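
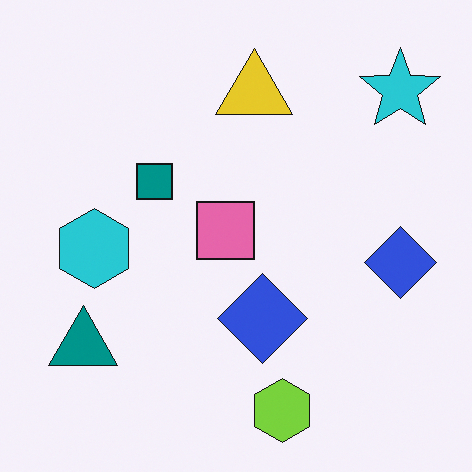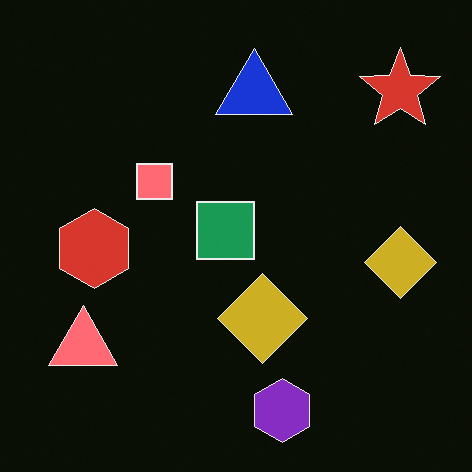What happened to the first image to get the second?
Color-inverted (negative).

The light background has become dark and every shape's color is its complement — a photographic negative.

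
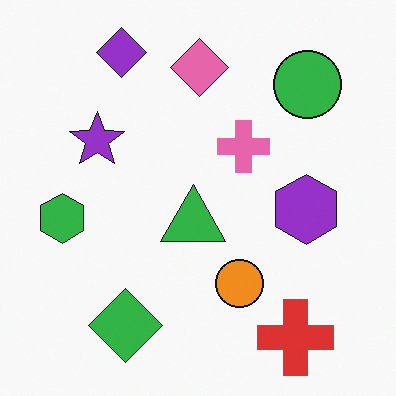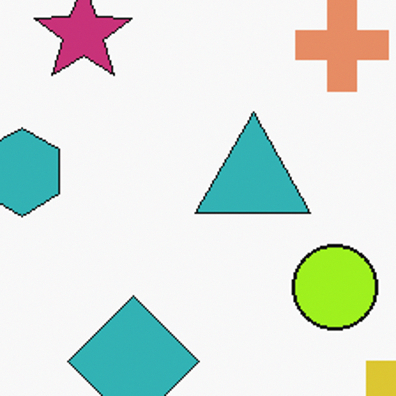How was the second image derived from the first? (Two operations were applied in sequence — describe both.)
It was hue-shifted slightly, then cropped tightly and scaled back up.

Every shape's color has rotated by the same amount around the hue wheel — a uniform hue shift. The visible shapes are larger and the field of view is narrower; shapes near the original edges may be partly or wholly outside the frame — a crop-and-rescale.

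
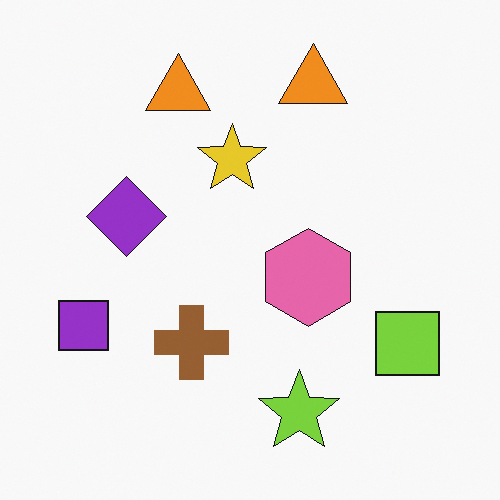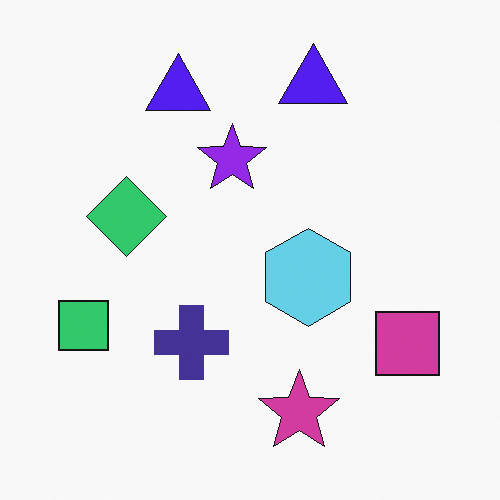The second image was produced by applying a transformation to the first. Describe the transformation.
It was hue-shifted by a large amount.

Every shape's color has rotated by the same amount around the hue wheel — a uniform hue shift.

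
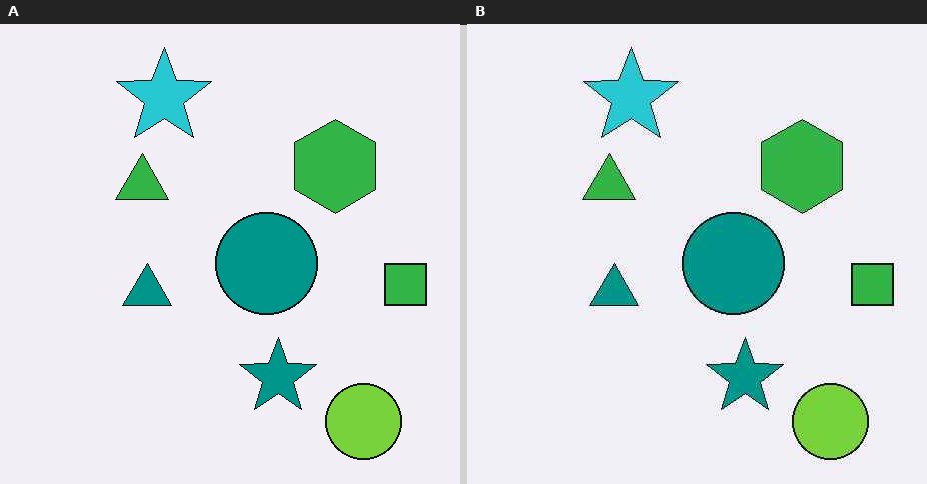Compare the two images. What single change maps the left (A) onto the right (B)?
This is the original image given moderate JPEG compression.

Blocky 8×8 compression artifacts appear around shape edges and the flat background shows ringing — characteristic JPEG degradation.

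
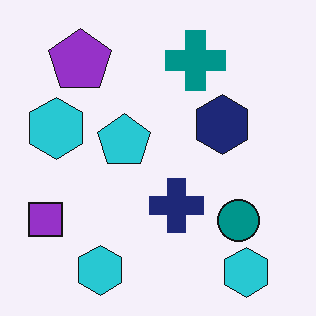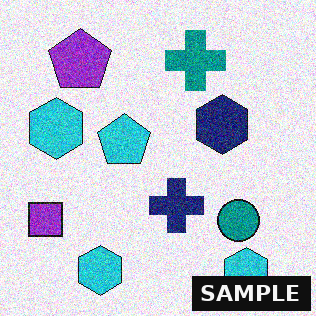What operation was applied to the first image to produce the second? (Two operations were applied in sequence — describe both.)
It was degraded with strong gaussian noise, then watermarked with the text "SAMPLE" in the lower-right corner.

Random speckle covers the whole image, including the flat background. A dark label reading "SAMPLE" appears in the lower-right corner.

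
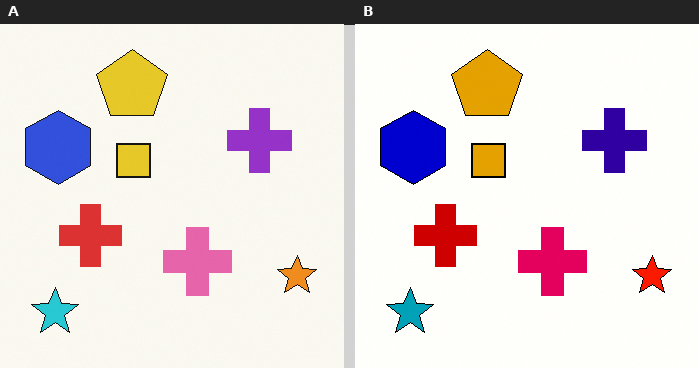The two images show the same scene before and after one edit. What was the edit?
It was boosted in contrast.

Tones are pushed away from mid-grey across the whole image — a global contrast change.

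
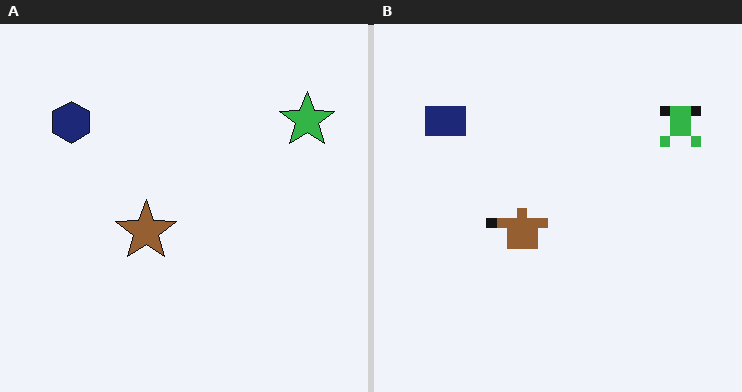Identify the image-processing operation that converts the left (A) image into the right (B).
The image was heavily pixelated into large blocks.

Shapes are reduced to large square blocks; fine edges and outlines are lost — a downscale-then-upscale (mosaic) effect.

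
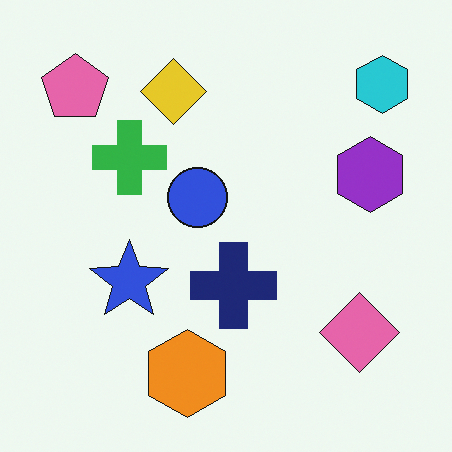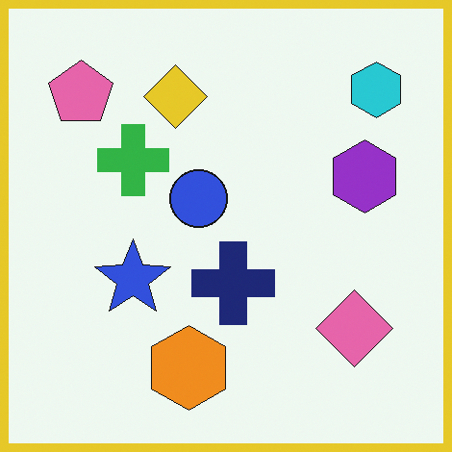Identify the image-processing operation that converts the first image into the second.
The image was framed with a yellow border.

A solid yellow frame runs around the edge of the second image, with the content slightly shrunk inside it.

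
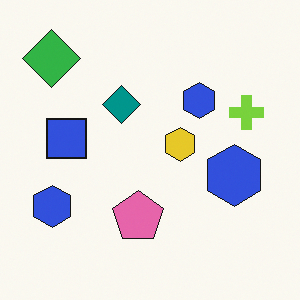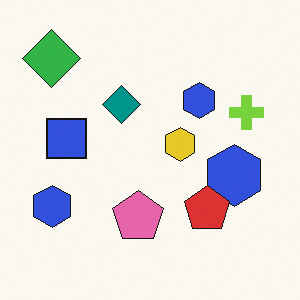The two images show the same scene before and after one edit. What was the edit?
The transformation is: overlaid with an additional red pentagon.

A red pentagon appears in the second image that is absent from the first.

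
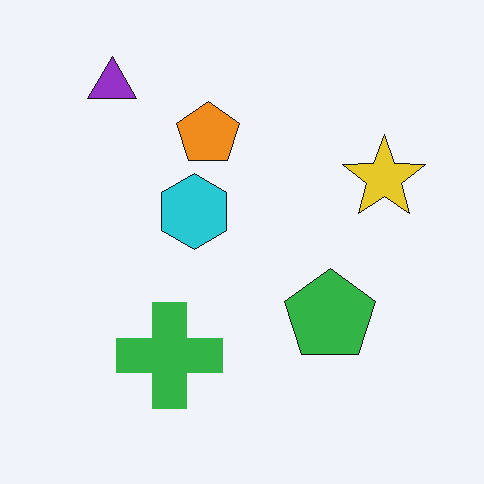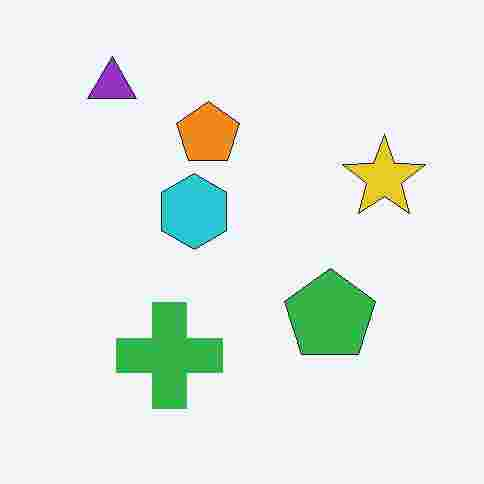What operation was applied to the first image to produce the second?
This is the original image heavily JPEG-compressed with obvious blocking artifacts.

Blocky 8×8 compression artifacts appear around shape edges and the flat background shows ringing — characteristic JPEG degradation.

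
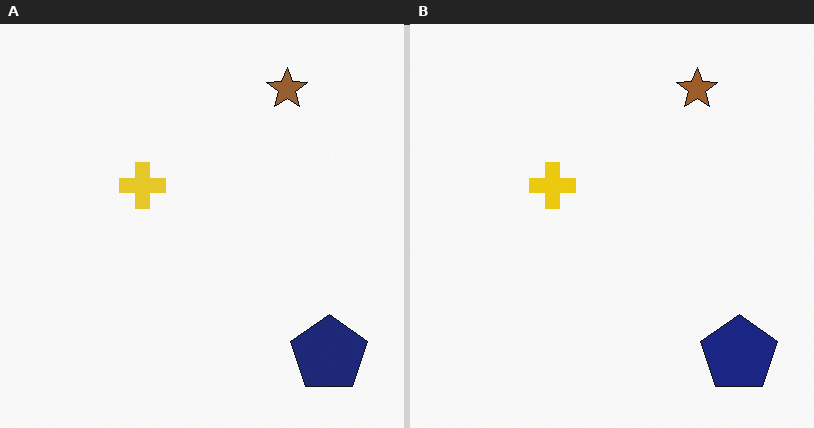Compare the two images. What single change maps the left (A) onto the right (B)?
The right (B) image is the left (A) slightly oversaturated.

All colors are more vivid — a global saturation change.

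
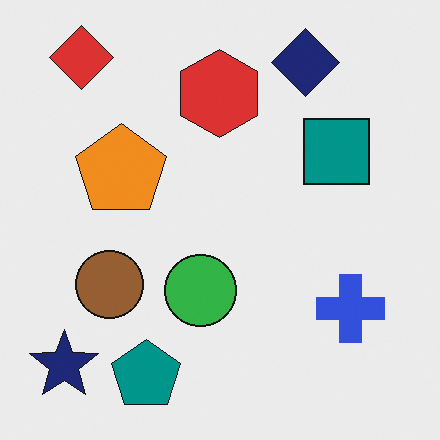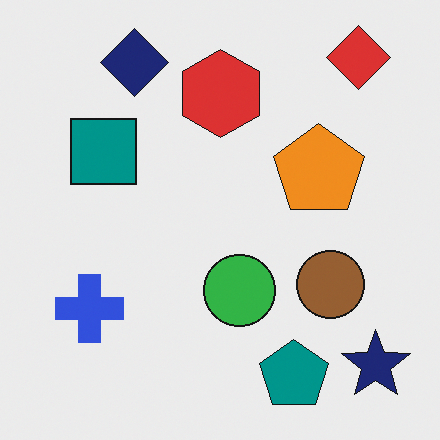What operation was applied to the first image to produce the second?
This is the original image flipped horizontally (left ↔ right).

The navy star is in the bottom-left of the first image and the bottom-right of the second — shapes on opposite sides of the vertical midline have swapped in a mirror flip.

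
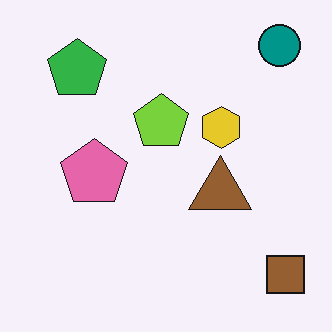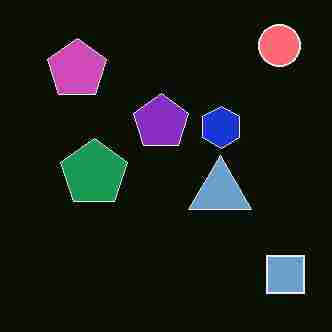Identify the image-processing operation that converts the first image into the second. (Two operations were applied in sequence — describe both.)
The image was color-inverted (negative), then degraded with heavy JPEG compression.

The light background has become dark and every shape's color is its complement — a photographic negative. Blocky 8×8 compression artifacts appear around shape edges and the flat background shows ringing — characteristic JPEG degradation.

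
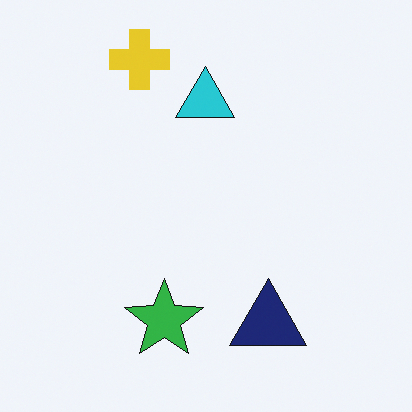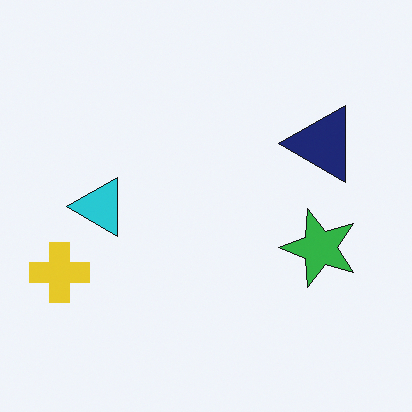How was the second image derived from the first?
It was rotated 90° counter-clockwise.

The yellow cross sits in the top of the first image and the left of the second — consistent with a whole-image 90° counter-clockwise rotation.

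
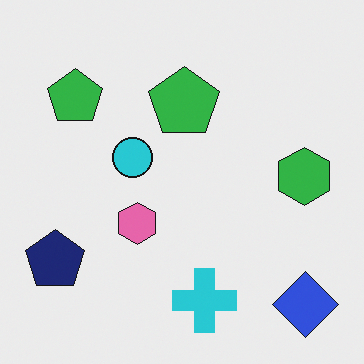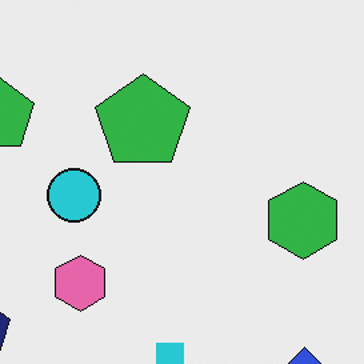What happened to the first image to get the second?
This is the original image cropped slightly and scaled back up.

The visible shapes are larger and the field of view is narrower; shapes near the original edges may be partly or wholly outside the frame — a crop-and-rescale.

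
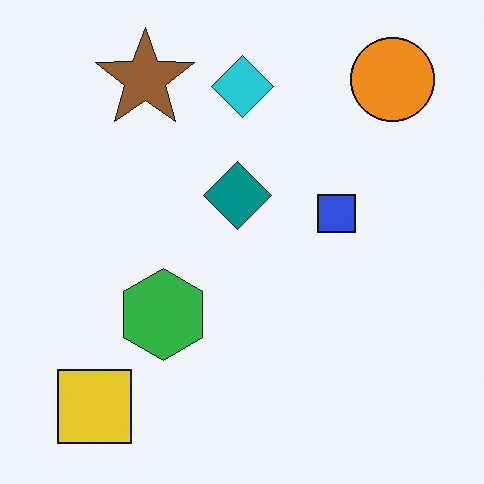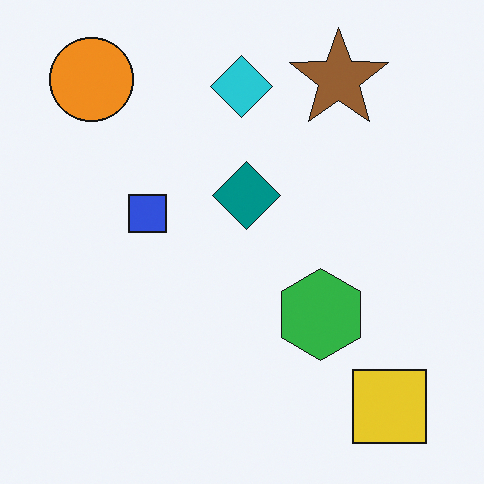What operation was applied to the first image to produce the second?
Flipped horizontally (left ↔ right).

The orange circle is in the top-right of the first image and the top-left of the second — shapes on opposite sides of the vertical midline have swapped in a mirror flip.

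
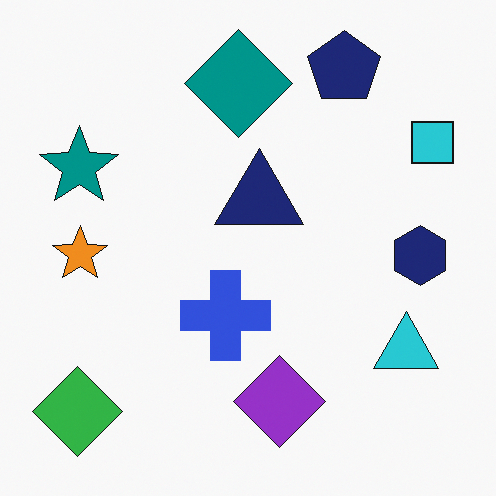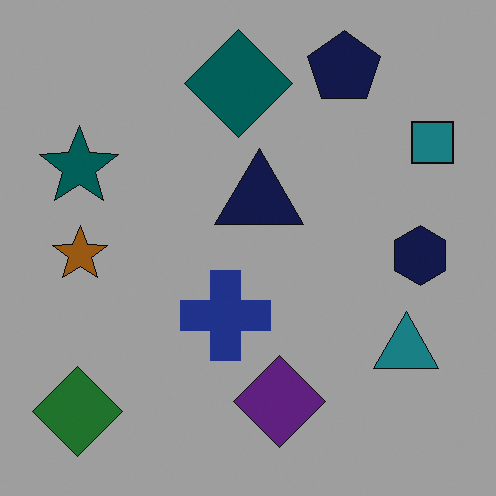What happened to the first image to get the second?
The transformation is: noticeably darkened.

Every pixel — background and shapes alike — is uniformly darkened.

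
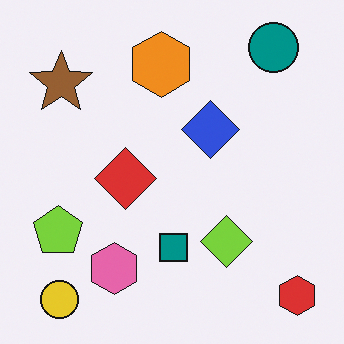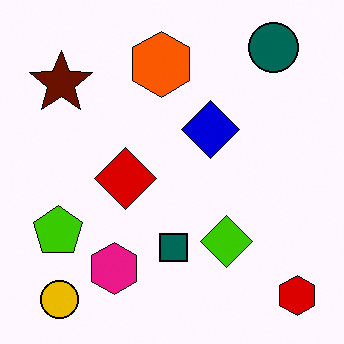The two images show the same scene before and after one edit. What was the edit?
The image was boosted in contrast.

Tones are pushed away from mid-grey across the whole image — a global contrast change.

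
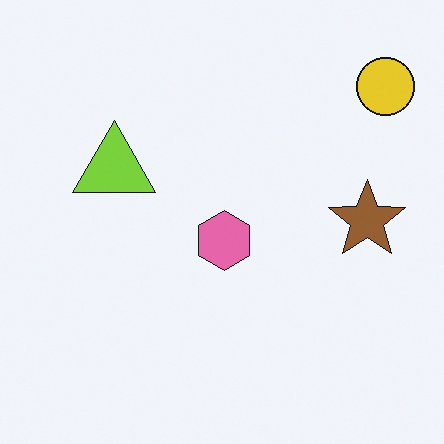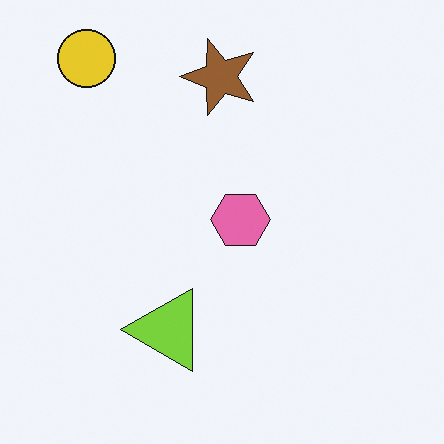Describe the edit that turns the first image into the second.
The second image is the first rotated 90° counter-clockwise.

The yellow circle sits in the top-right of the first image and the top-left of the second — consistent with a whole-image 90° counter-clockwise rotation.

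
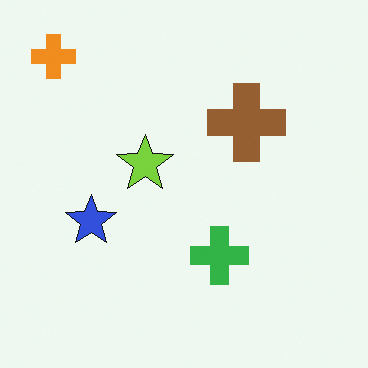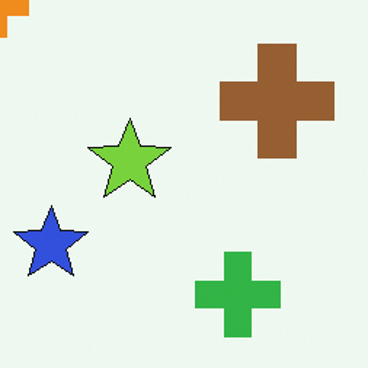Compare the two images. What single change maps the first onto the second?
The transformation is: cropped slightly and scaled back up.

The visible shapes are larger and the field of view is narrower; shapes near the original edges may be partly or wholly outside the frame — a crop-and-rescale.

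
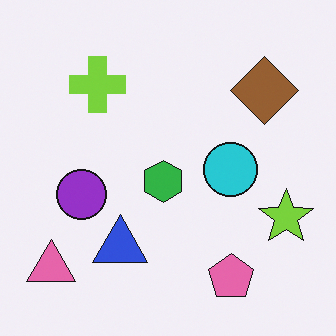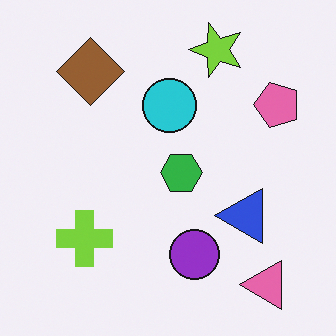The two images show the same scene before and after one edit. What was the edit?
The transformation is: rotated 90° counter-clockwise.

The pink triangle sits in the bottom-left of the first image and the bottom-right of the second — consistent with a whole-image 90° counter-clockwise rotation.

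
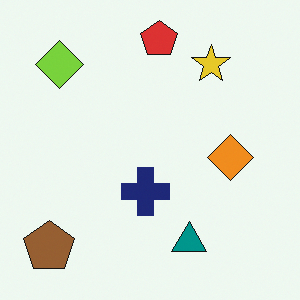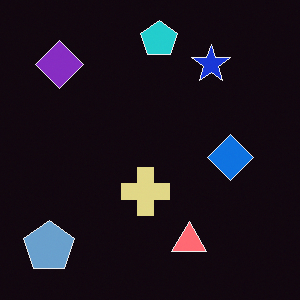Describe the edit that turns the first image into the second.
This is the original image color-inverted (negative).

The light background has become dark and every shape's color is its complement — a photographic negative.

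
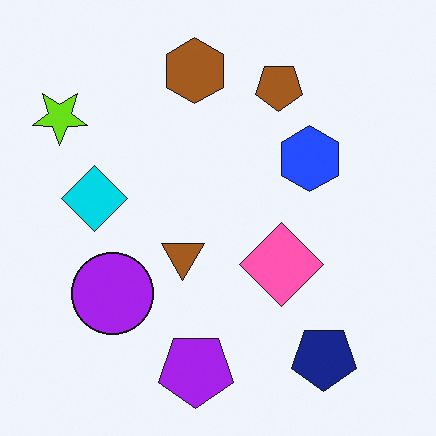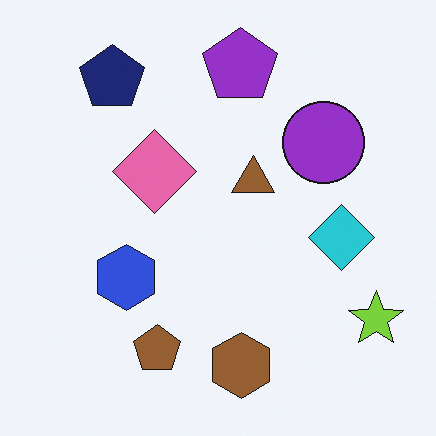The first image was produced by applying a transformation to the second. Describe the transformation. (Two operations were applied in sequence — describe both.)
Slightly oversaturated, then rotated 180°.

All colors are more vivid — a global saturation change. The lime star sits in the bottom-right of the second image and the top-left of the first — consistent with a whole-image 180° rotation.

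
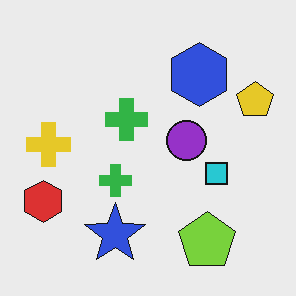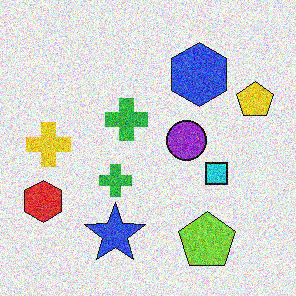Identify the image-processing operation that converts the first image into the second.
This is the original image degraded with strong gaussian noise.

Random speckle covers the whole image, including the flat background.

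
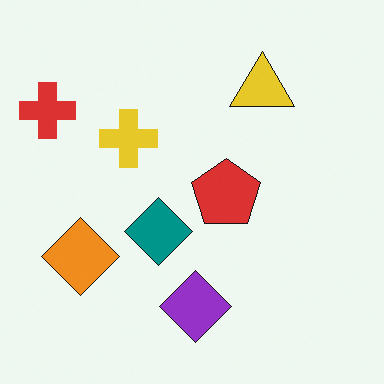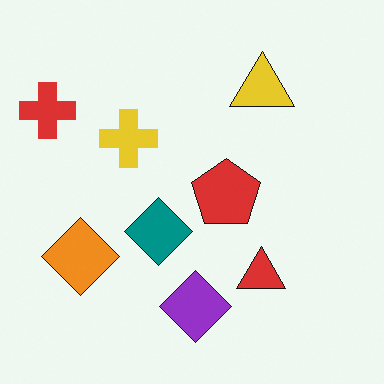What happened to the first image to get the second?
Overlaid with an additional red triangle.

A red triangle appears in the second image that is absent from the first.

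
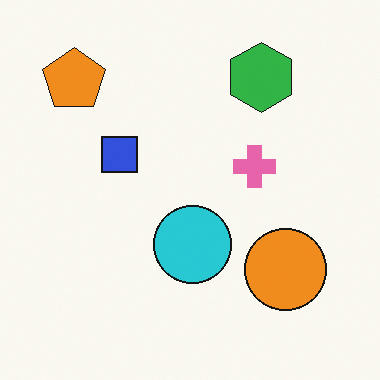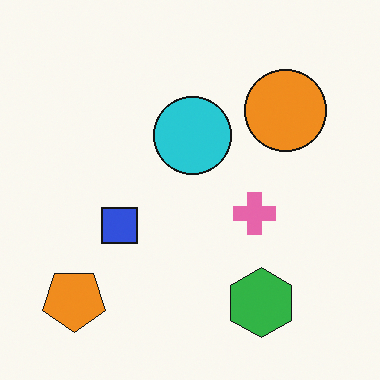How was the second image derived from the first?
The transformation is: flipped vertically (top ↔ bottom).

The green hexagon is in the top-right of the first image and the bottom-right of the second — shapes on opposite sides of the horizontal midline have swapped in a mirror flip.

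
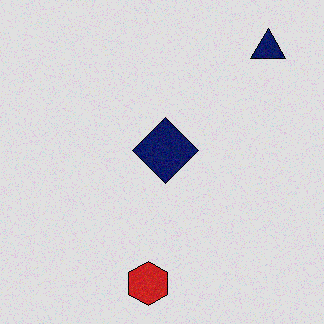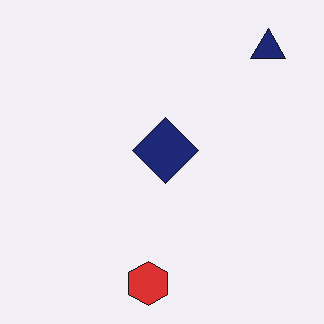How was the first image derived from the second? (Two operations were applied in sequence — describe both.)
The transformation is: degraded with subtle gaussian noise, then posterized to a reduced palette.

Random speckle covers the whole image, including the flat background. Each flat color has snapped to a coarser quantized level — most visibly, the near-white background has dropped to a flat grey.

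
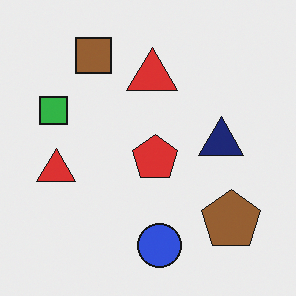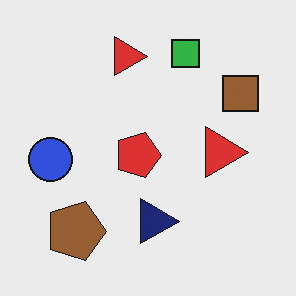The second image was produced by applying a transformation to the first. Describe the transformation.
The second image is the first rotated 90° clockwise.

The brown pentagon sits in the bottom-right of the first image and the bottom-left of the second — consistent with a whole-image 90° clockwise rotation.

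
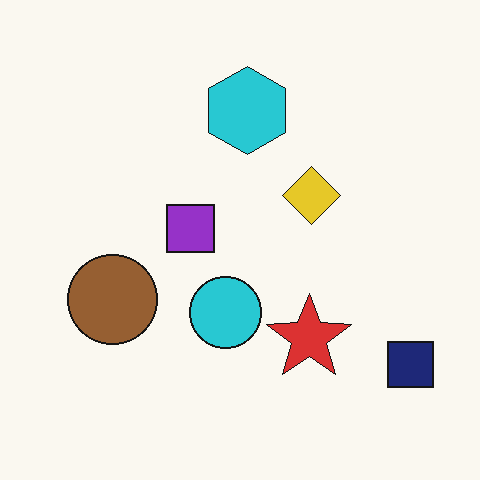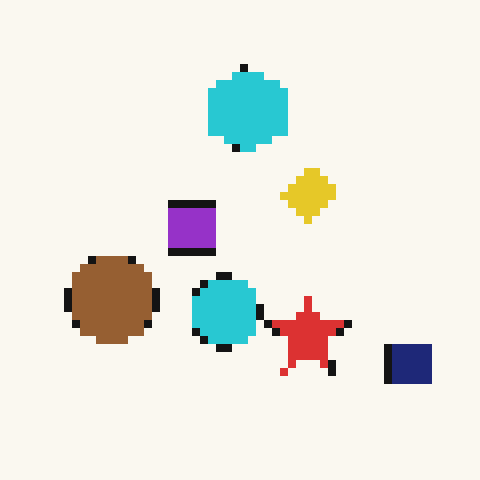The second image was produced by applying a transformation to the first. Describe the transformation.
The image was moderately pixelated.

Shapes are reduced to large square blocks; fine edges and outlines are lost — a downscale-then-upscale (mosaic) effect.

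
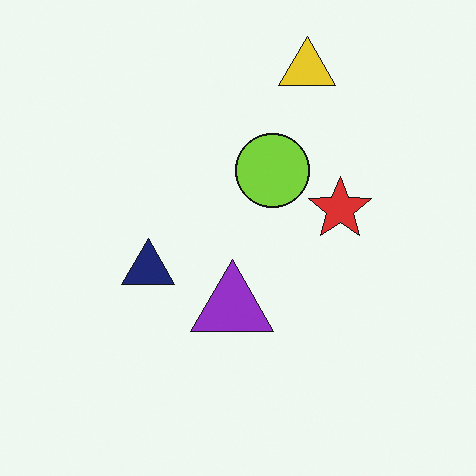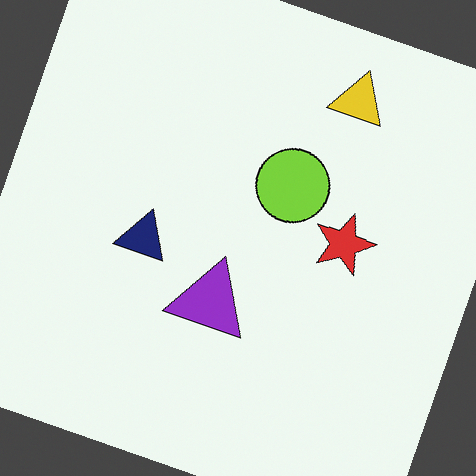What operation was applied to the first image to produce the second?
The second image is the first rotated clockwise by a moderate amount.

Every shape is tilted by the same angle and the image corners show triangular fill wedges — a whole-image rotation by a non-right angle.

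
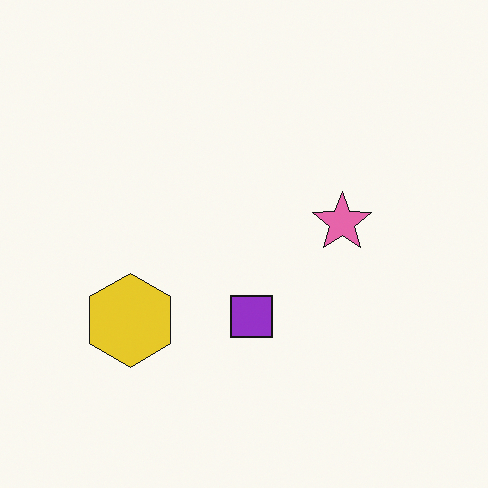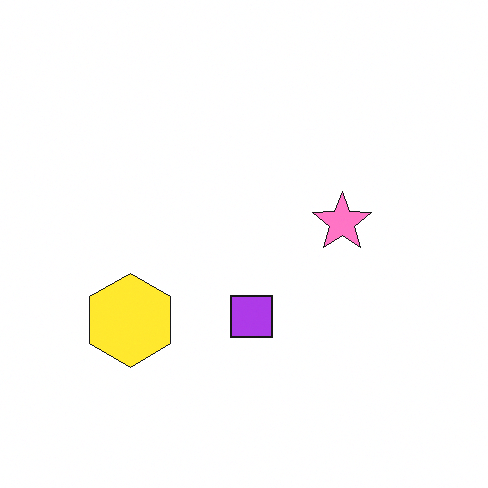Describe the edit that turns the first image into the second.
The image was brightened a little.

Every pixel — background and shapes alike — is uniformly brightened.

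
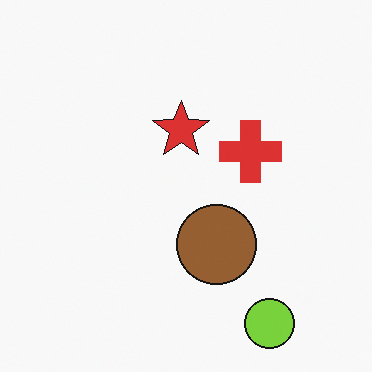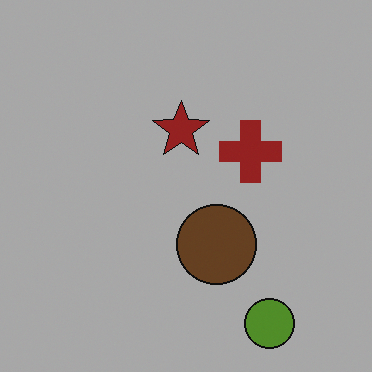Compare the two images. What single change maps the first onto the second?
The transformation is: substantially darkened.

Every pixel — background and shapes alike — is uniformly darkened.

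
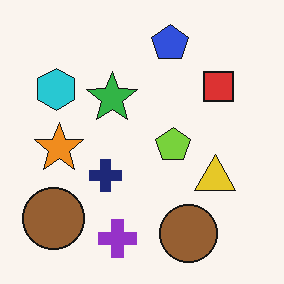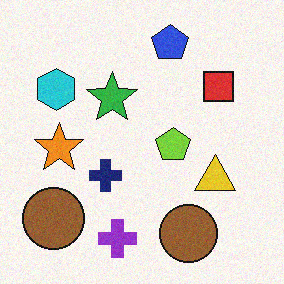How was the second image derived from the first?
The image was degraded with subtle gaussian noise.

Random speckle covers the whole image, including the flat background.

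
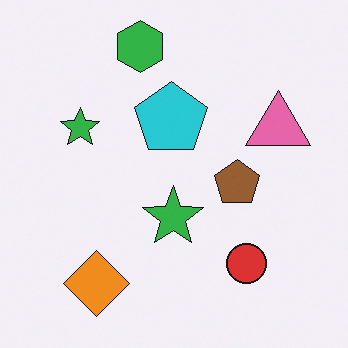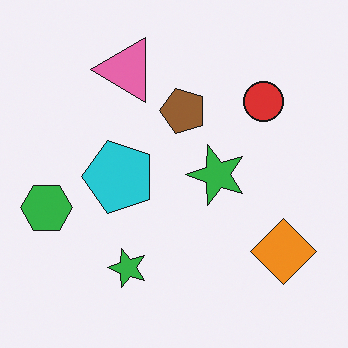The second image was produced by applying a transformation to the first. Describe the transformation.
The second image is the first rotated 90° counter-clockwise.

The orange diamond sits in the bottom-left of the first image and the bottom-right of the second — consistent with a whole-image 90° counter-clockwise rotation.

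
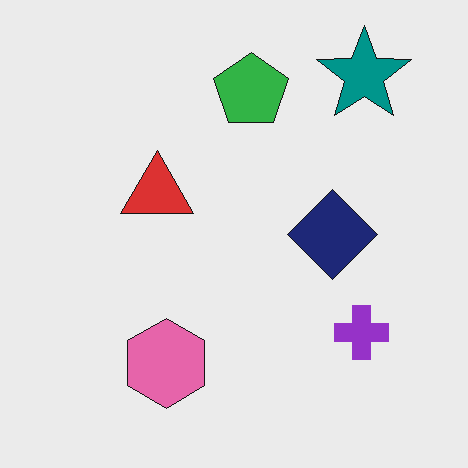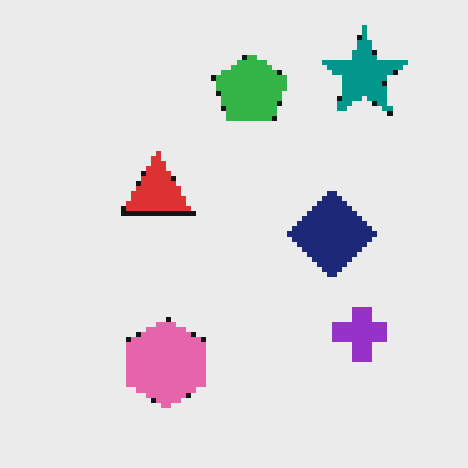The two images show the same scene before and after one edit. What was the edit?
The second image is the first mildly pixelated.

Shapes are reduced to large square blocks; fine edges and outlines are lost — a downscale-then-upscale (mosaic) effect.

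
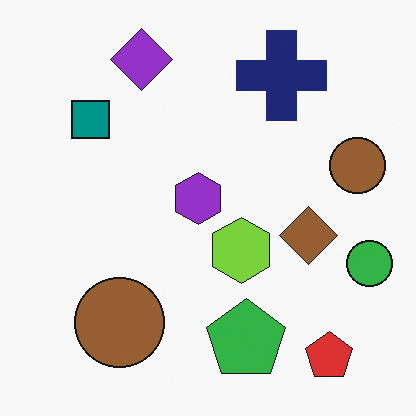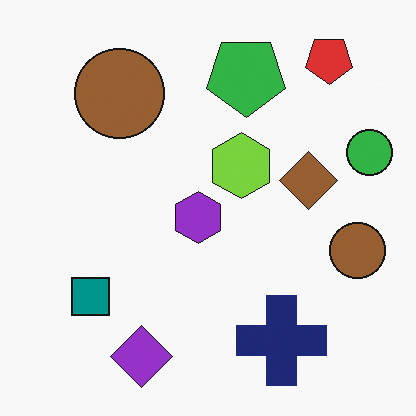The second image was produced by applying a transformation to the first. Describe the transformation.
This is the original image flipped vertically (top ↔ bottom).

The purple diamond is in the top of the first image and the bottom of the second — shapes on opposite sides of the horizontal midline have swapped in a mirror flip.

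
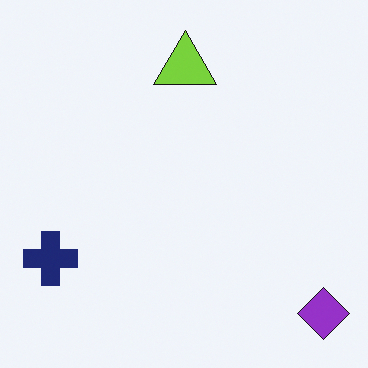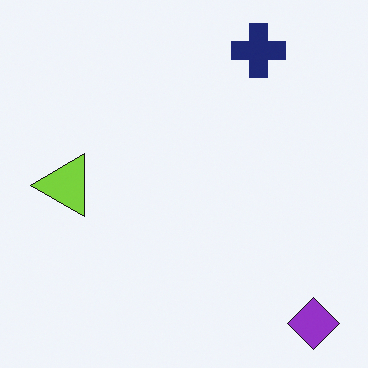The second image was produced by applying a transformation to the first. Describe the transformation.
The transformation is: transposed (reflected across the top-left ↔ bottom-right diagonal).

Shapes have swapped their row and column positions — what was in the top-right is now in the bottom-left — a diagonal reflection.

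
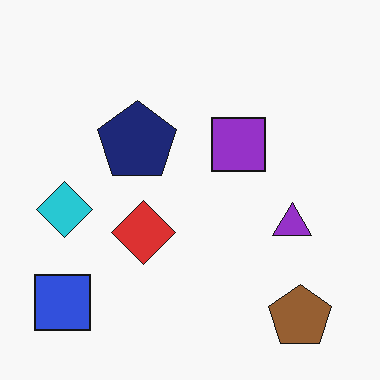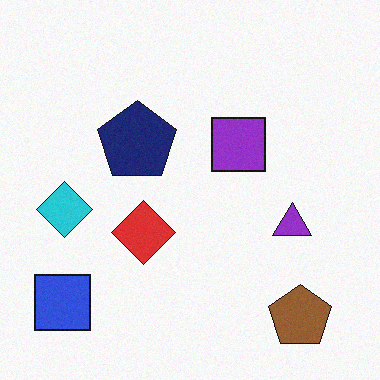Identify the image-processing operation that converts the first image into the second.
This is the original image degraded with subtle gaussian noise.

Random speckle covers the whole image, including the flat background.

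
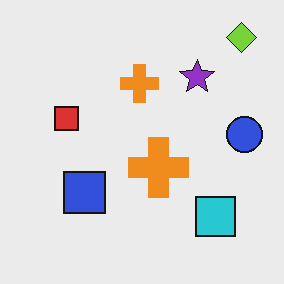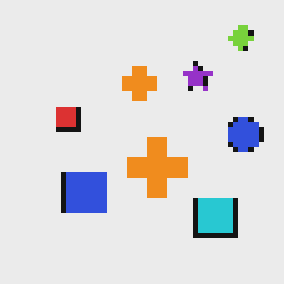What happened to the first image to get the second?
The image was lightly pixelated (a mild mosaic effect).

Shapes are reduced to large square blocks; fine edges and outlines are lost — a downscale-then-upscale (mosaic) effect.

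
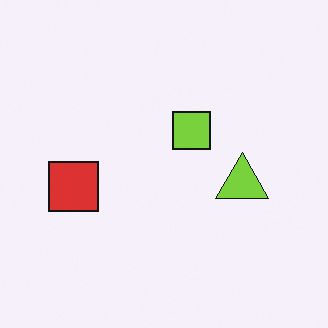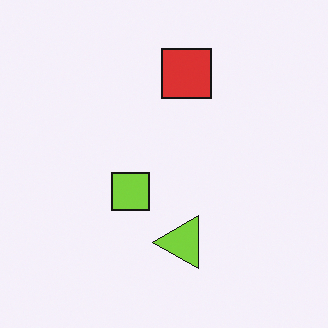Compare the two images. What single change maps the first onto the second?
It was transposed (reflected across the top-left ↔ bottom-right diagonal).

Shapes have swapped their row and column positions — what was in the top-right is now in the bottom-left — a diagonal reflection.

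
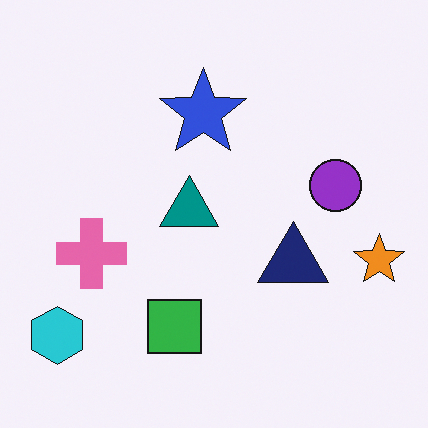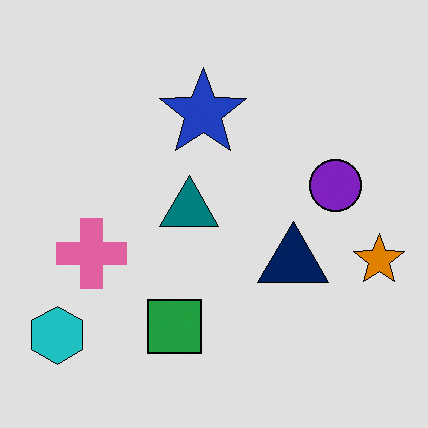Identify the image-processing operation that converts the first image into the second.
The second image is the first moderately posterized.

Each flat color has snapped to a coarser quantized level — most visibly, the near-white background has dropped to a flat grey.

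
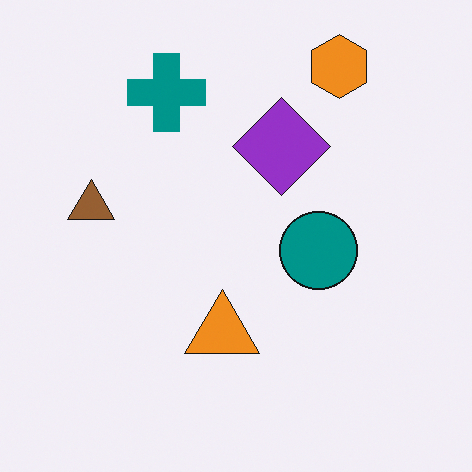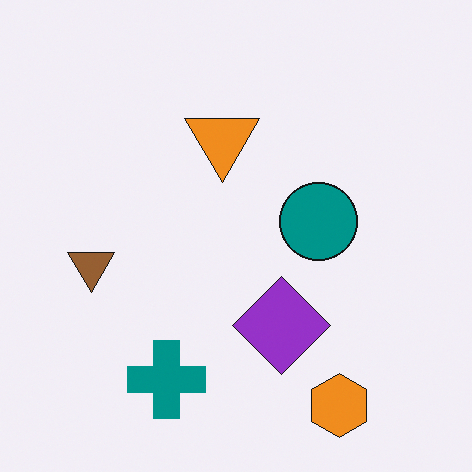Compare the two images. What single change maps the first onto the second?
Flipped vertically (top ↔ bottom).

The orange hexagon is in the top-right of the first image and the bottom-right of the second — shapes on opposite sides of the horizontal midline have swapped in a mirror flip.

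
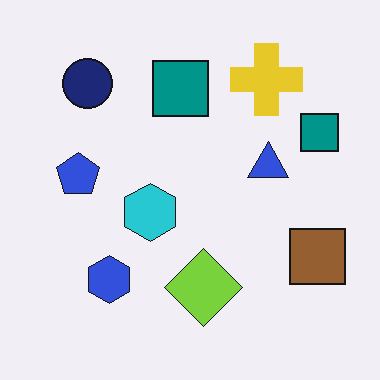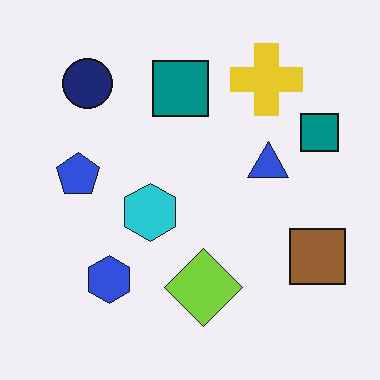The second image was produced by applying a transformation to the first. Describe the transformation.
JPEG-compressed with visible artifacts.

Blocky 8×8 compression artifacts appear around shape edges and the flat background shows ringing — characteristic JPEG degradation.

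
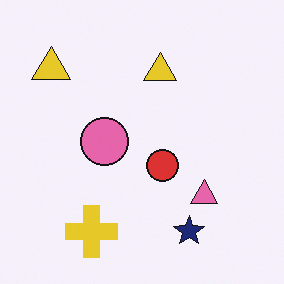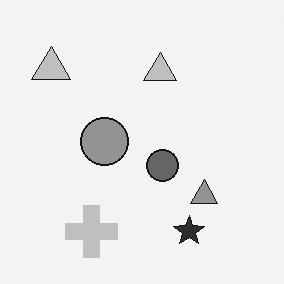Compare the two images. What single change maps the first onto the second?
Converted to grayscale.

All color is removed — every shape is now a shade of grey.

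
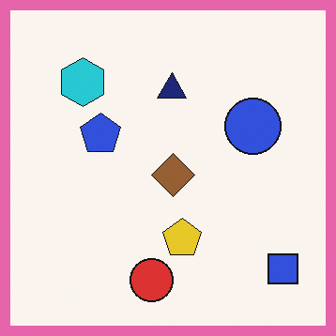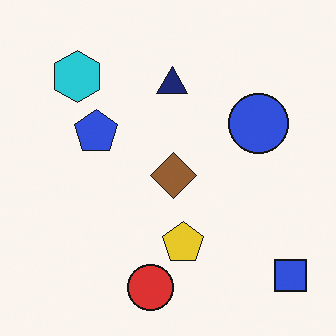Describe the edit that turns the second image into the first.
The transformation is: framed with a pink border.

A solid pink frame runs around the edge of the first image, with the content slightly shrunk inside it.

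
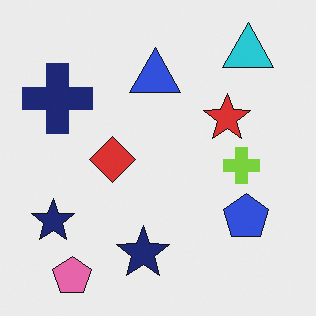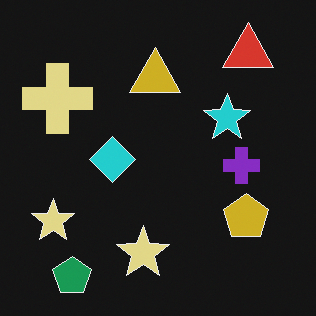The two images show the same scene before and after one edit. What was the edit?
This is the original image color-inverted (negative).

The light background has become dark and every shape's color is its complement — a photographic negative.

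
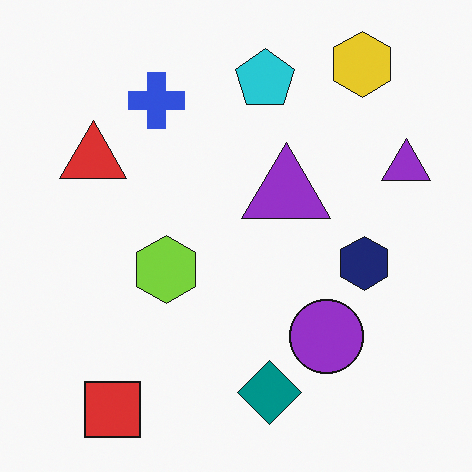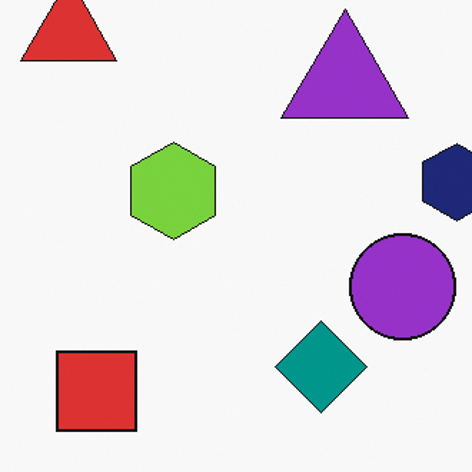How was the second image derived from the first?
This is the original image cropped slightly and scaled back up.

The visible shapes are larger and the field of view is narrower; shapes near the original edges may be partly or wholly outside the frame — a crop-and-rescale.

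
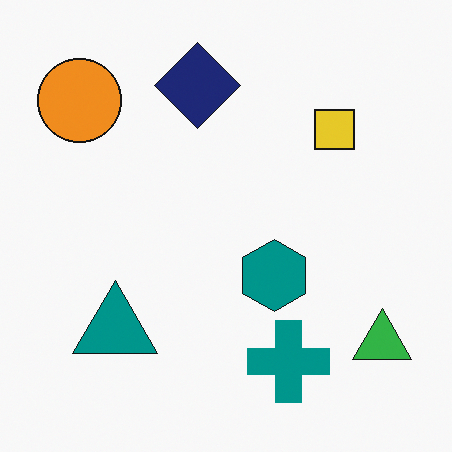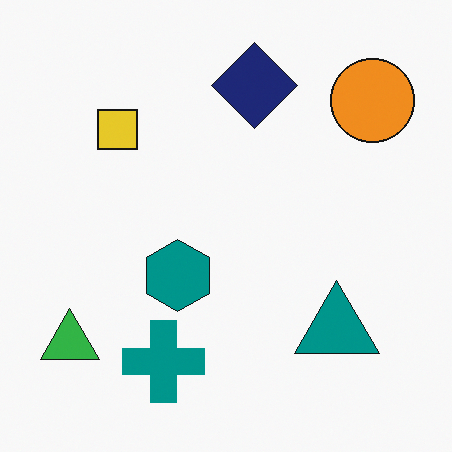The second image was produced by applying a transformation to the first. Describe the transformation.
The second image is the first flipped horizontally (left ↔ right).

The green triangle is in the bottom-right of the first image and the bottom-left of the second — shapes on opposite sides of the vertical midline have swapped in a mirror flip.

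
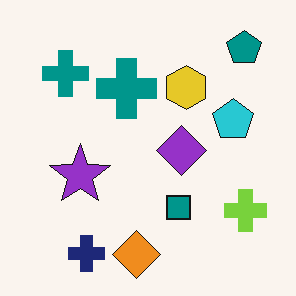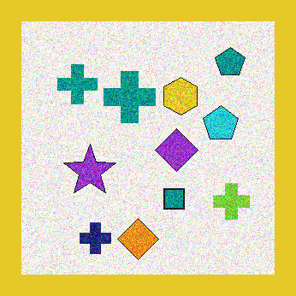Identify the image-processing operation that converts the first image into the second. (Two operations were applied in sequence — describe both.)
The transformation is: degraded with a thick layer of grain, then framed with a yellow border.

Random speckle covers the whole image, including the flat background. A solid yellow frame runs around the edge of the second image, with the content slightly shrunk inside it.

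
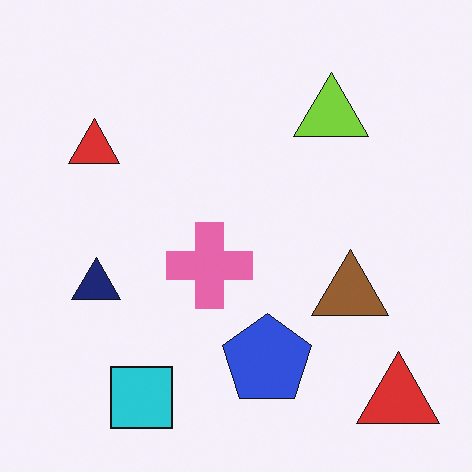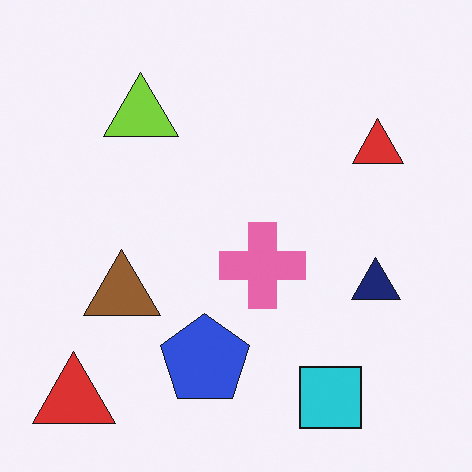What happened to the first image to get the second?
The second image is the first flipped horizontally (left ↔ right).

The navy triangle is in the left of the first image and the right of the second — shapes on opposite sides of the vertical midline have swapped in a mirror flip.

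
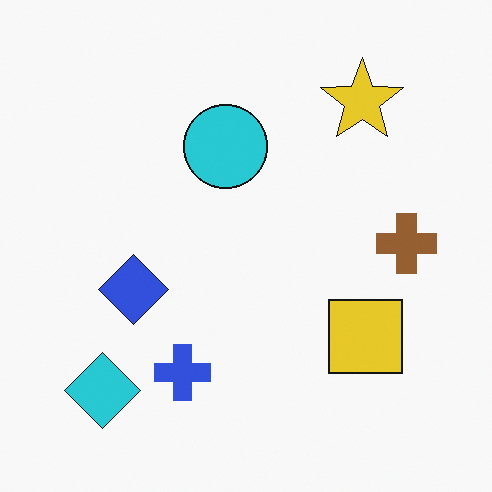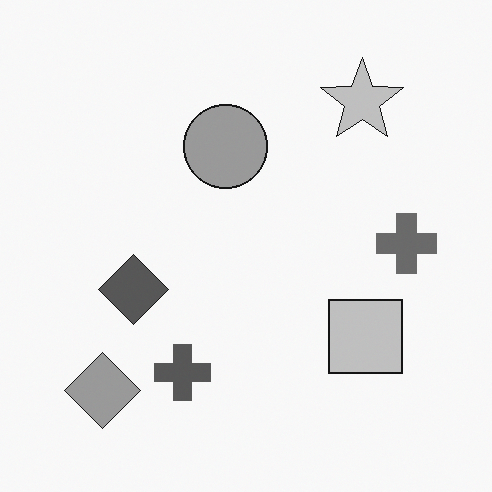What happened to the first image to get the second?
The second image is the first converted to grayscale.

All color is removed — every shape is now a shade of grey.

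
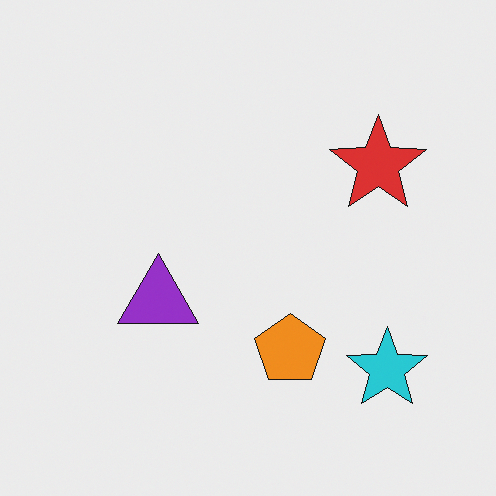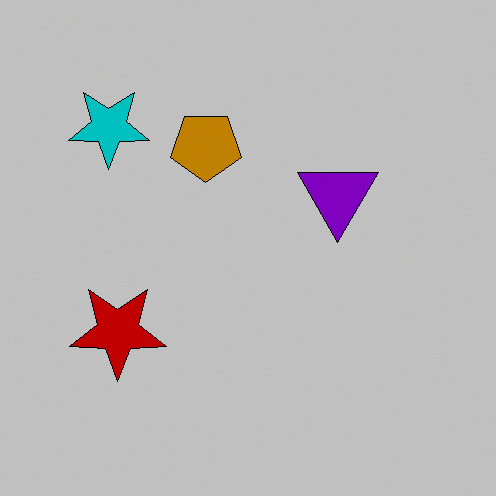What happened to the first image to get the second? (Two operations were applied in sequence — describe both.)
This is the original image rotated 180°, then heavily posterized to just a handful of flat colors.

The cyan star sits in the bottom-right of the first image and the top-left of the second — consistent with a whole-image 180° rotation. Each flat color has snapped to a coarser quantized level — most visibly, the near-white background has dropped to a flat grey.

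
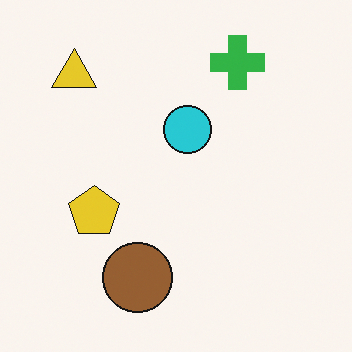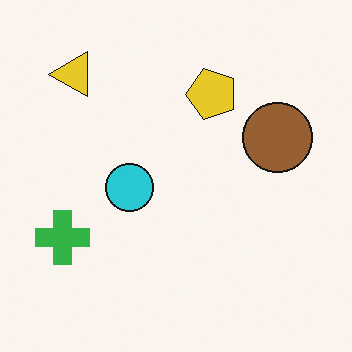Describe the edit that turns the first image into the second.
The second image is the first transposed (reflected across the top-left ↔ bottom-right diagonal).

Shapes have swapped their row and column positions — what was in the top-right is now in the bottom-left — a diagonal reflection.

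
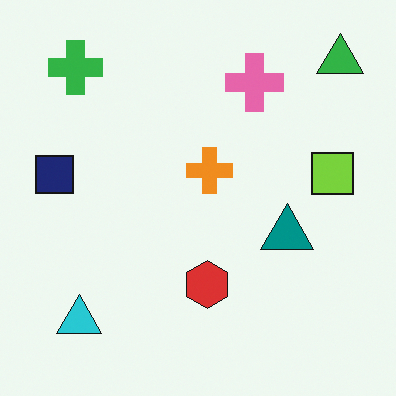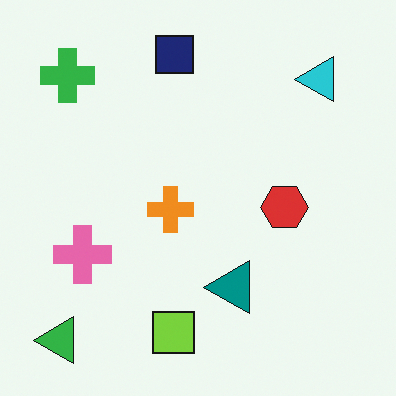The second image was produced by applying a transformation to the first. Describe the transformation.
It was transposed (reflected across the top-left ↔ bottom-right diagonal).

Shapes have swapped their row and column positions — what was in the top-right is now in the bottom-left — a diagonal reflection.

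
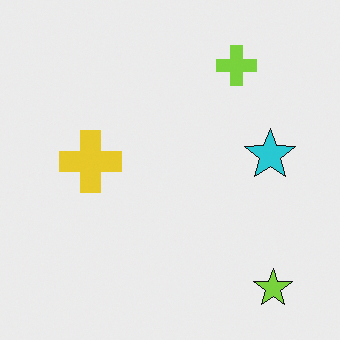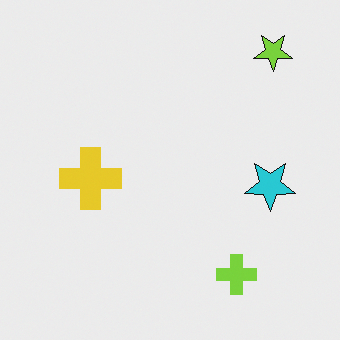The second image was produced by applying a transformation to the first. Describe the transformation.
Flipped vertically (top ↔ bottom).

The lime star is in the bottom-right of the first image and the top-right of the second — shapes on opposite sides of the horizontal midline have swapped in a mirror flip.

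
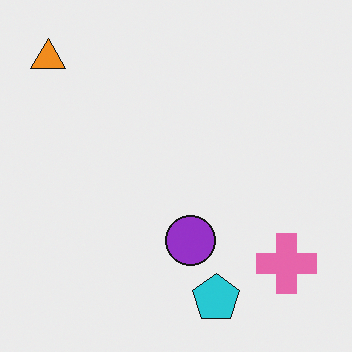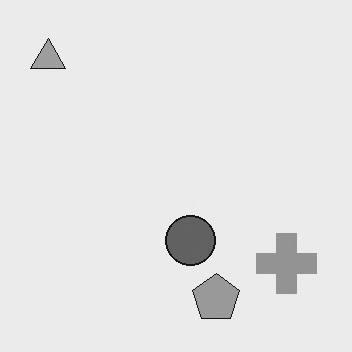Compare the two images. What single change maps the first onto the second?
Converted to grayscale.

All color is removed — every shape is now a shade of grey.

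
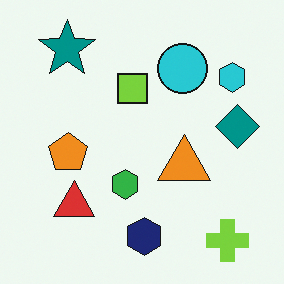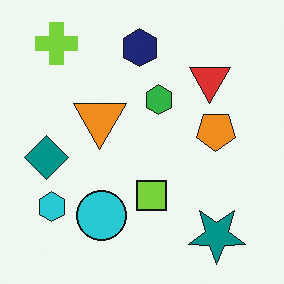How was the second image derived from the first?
The image was rotated 180°.

The lime cross sits in the bottom-right of the first image and the top-left of the second — consistent with a whole-image 180° rotation.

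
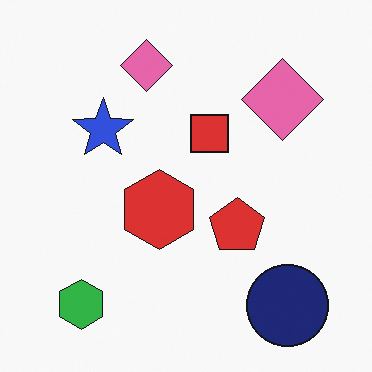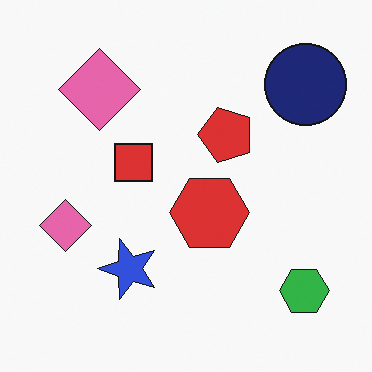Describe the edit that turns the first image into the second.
The image was rotated 90° counter-clockwise.

The green hexagon sits in the bottom-left of the first image and the bottom-right of the second — consistent with a whole-image 90° counter-clockwise rotation.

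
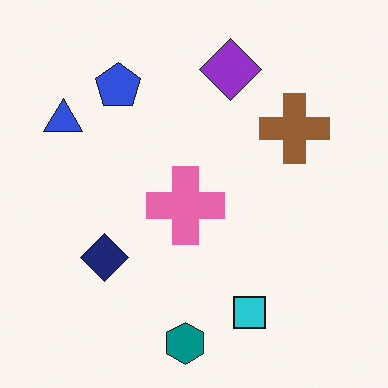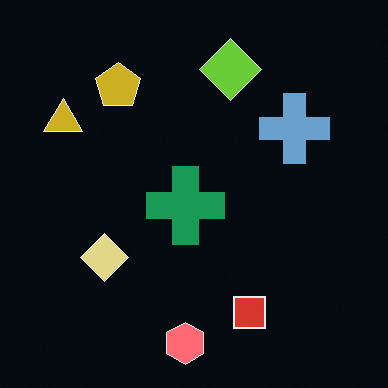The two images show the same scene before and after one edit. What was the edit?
This is the original image color-inverted (negative).

The light background has become dark and every shape's color is its complement — a photographic negative.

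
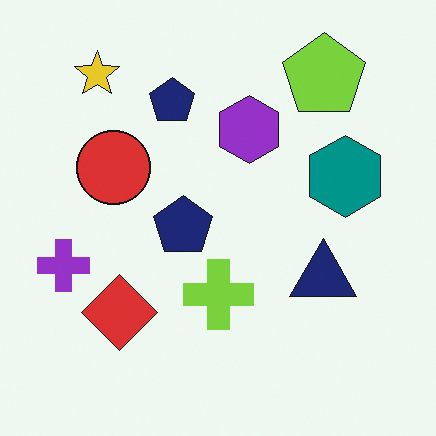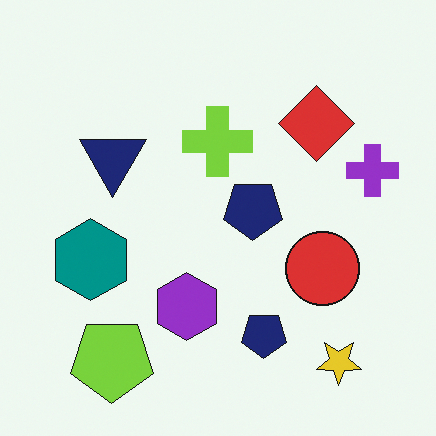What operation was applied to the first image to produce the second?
The image was rotated 180°.

The yellow star sits in the top-left of the first image and the bottom-right of the second — consistent with a whole-image 180° rotation.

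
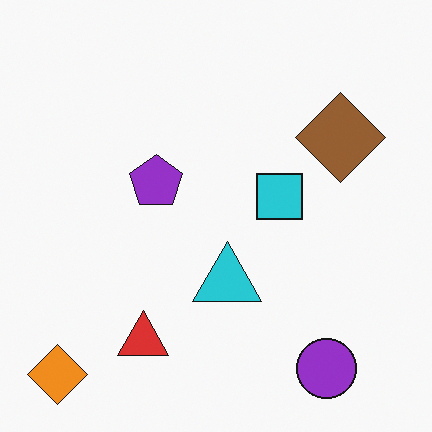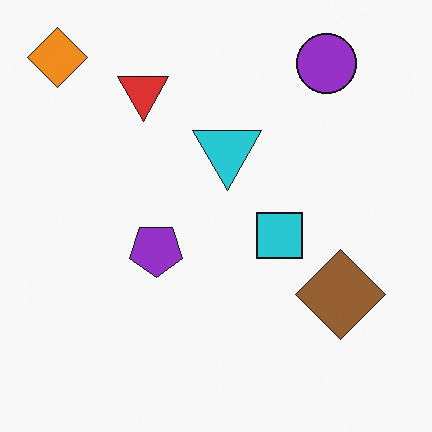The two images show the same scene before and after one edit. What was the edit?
This is the original image flipped vertically (top ↔ bottom).

The orange diamond is in the bottom-left of the first image and the top-left of the second — shapes on opposite sides of the horizontal midline have swapped in a mirror flip.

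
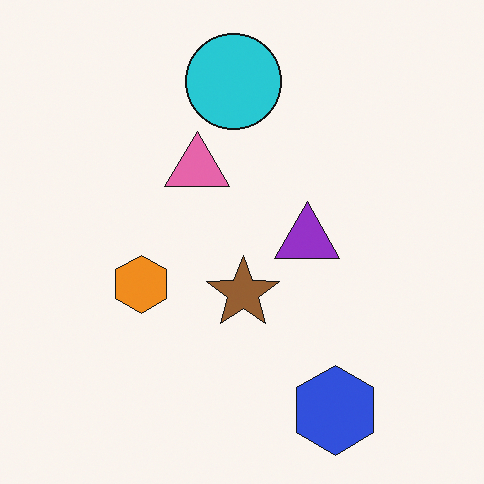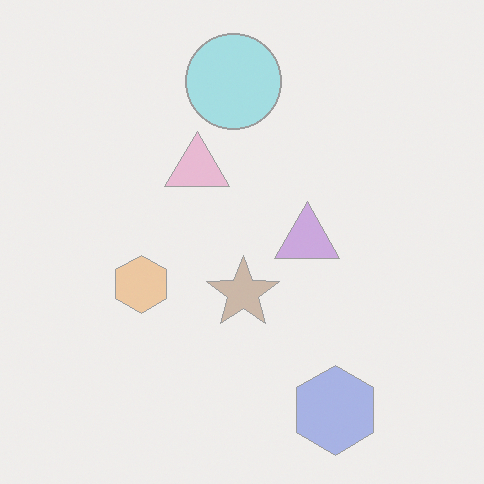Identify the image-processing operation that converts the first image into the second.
The image was washed out (contrast reduced).

Tones are pushed toward mid-grey across the whole image — a global contrast change.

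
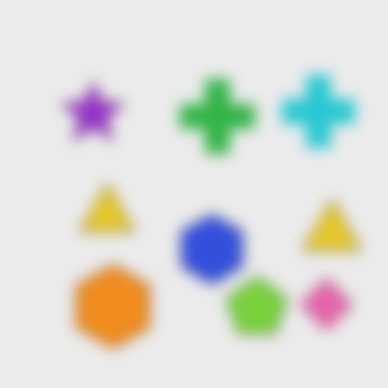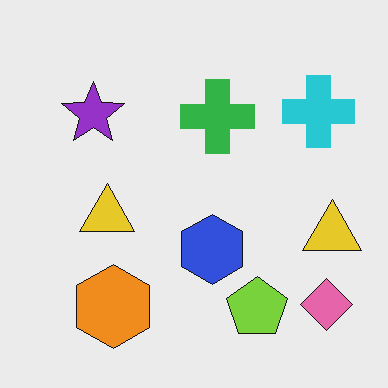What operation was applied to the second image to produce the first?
This is the original image heavily blurred.

Shape edges and outlines are uniformly softened across the whole image.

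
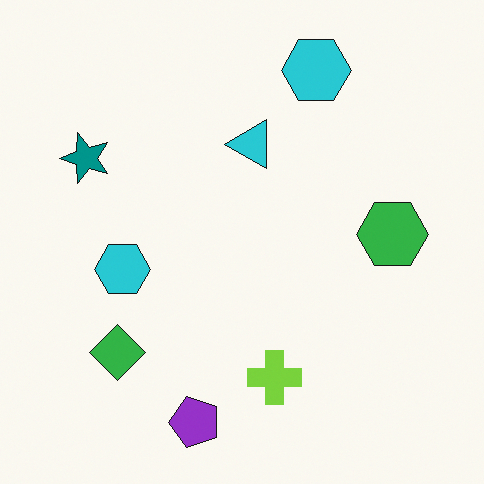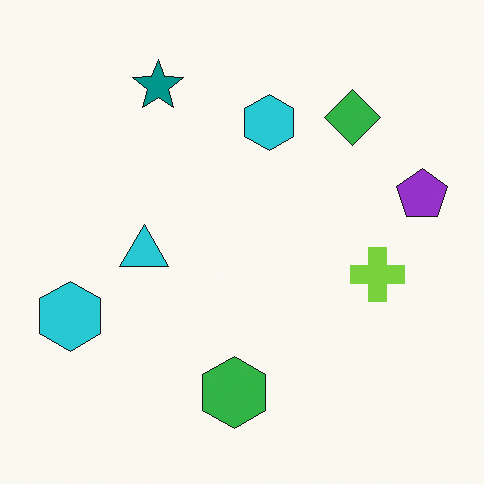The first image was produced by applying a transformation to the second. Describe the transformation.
It was transposed (reflected across the top-left ↔ bottom-right diagonal).

Shapes have swapped their row and column positions — what was in the top-right is now in the bottom-left — a diagonal reflection.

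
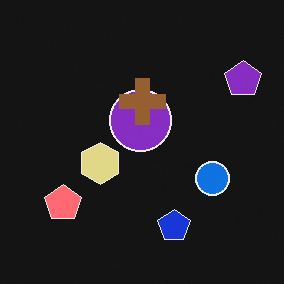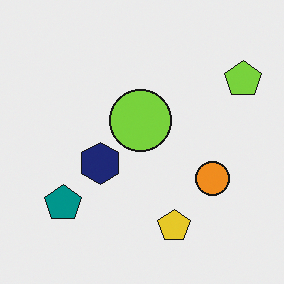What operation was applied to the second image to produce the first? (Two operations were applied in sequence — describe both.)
Color-inverted (negative), then overlaid with an additional brown cross.

The light background has become dark and every shape's color is its complement — a photographic negative. A brown cross appears in the first image that is absent from the second.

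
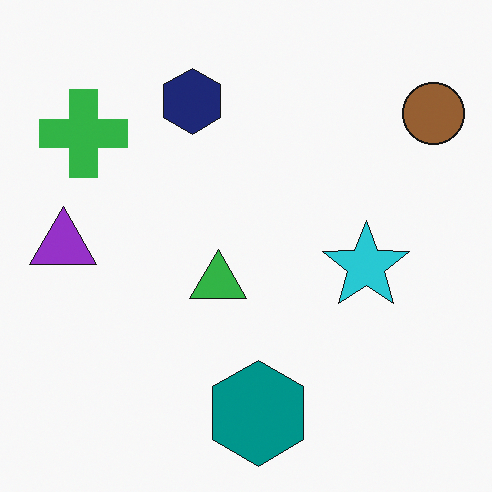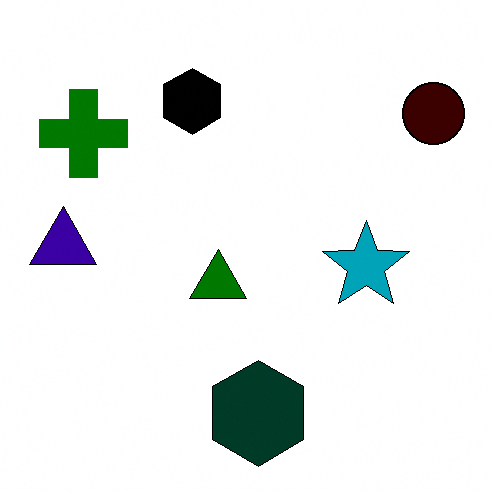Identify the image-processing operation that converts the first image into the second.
The image was boosted in contrast.

Tones are pushed away from mid-grey across the whole image — a global contrast change.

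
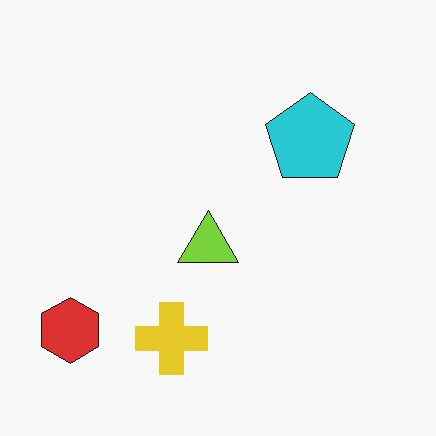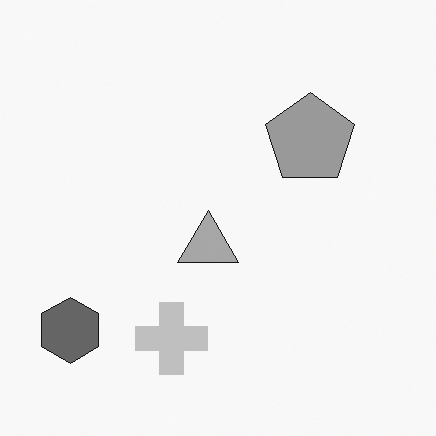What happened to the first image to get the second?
The transformation is: converted to grayscale.

All color is removed — every shape is now a shade of grey.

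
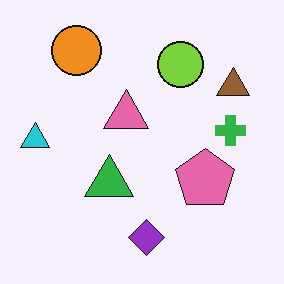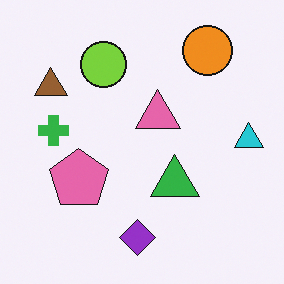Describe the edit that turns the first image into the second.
It was flipped horizontally (left ↔ right).

The cyan triangle is in the left of the first image and the right of the second — shapes on opposite sides of the vertical midline have swapped in a mirror flip.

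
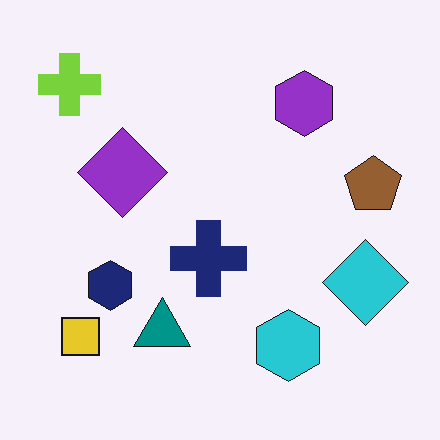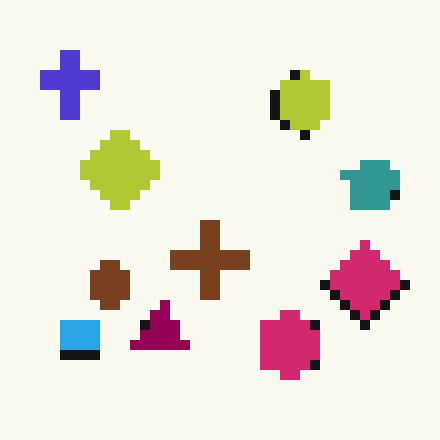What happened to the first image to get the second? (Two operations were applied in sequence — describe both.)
The image was hue-shifted by a moderate amount, then heavily pixelated into large blocks.

Every shape's color has rotated by the same amount around the hue wheel — a uniform hue shift. Shapes are reduced to large square blocks; fine edges and outlines are lost — a downscale-then-upscale (mosaic) effect.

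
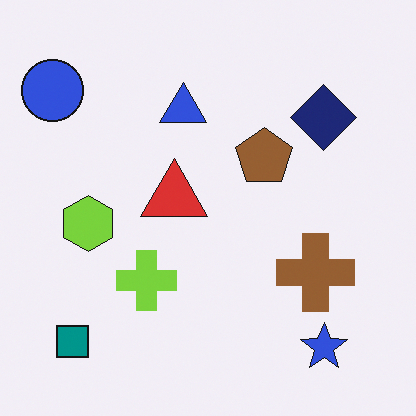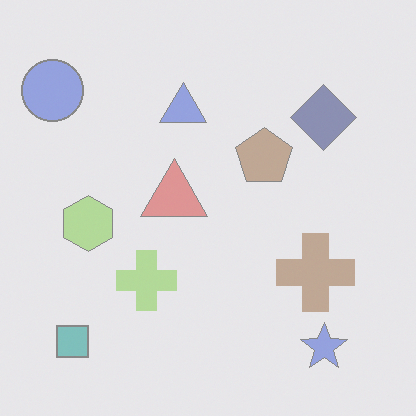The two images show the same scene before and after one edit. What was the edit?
The second image is the first washed out (contrast reduced).

Tones are pushed toward mid-grey across the whole image — a global contrast change.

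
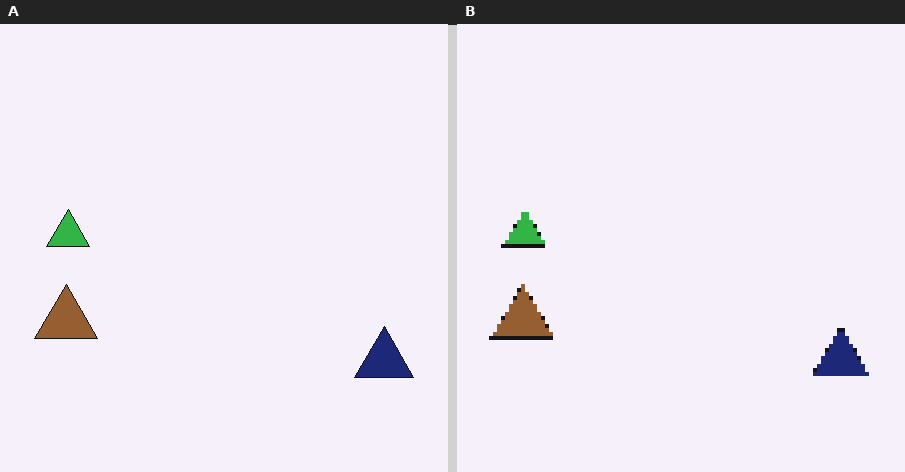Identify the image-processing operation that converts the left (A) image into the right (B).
The right (B) image is the left (A) mildly pixelated.

Shapes are reduced to large square blocks; fine edges and outlines are lost — a downscale-then-upscale (mosaic) effect.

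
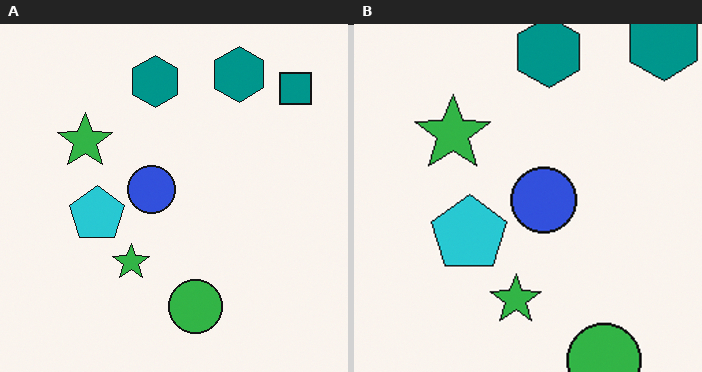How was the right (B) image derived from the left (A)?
The transformation is: cropped slightly and scaled back up.

The visible shapes are larger and the field of view is narrower; shapes near the original edges may be partly or wholly outside the frame — a crop-and-rescale.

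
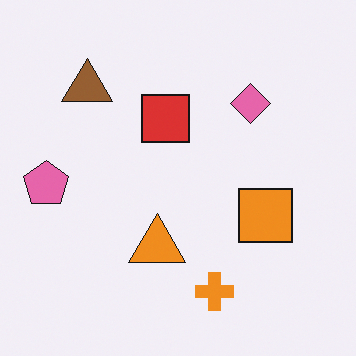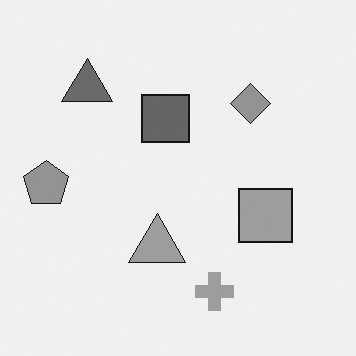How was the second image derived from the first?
The image was converted to grayscale.

All color is removed — every shape is now a shade of grey.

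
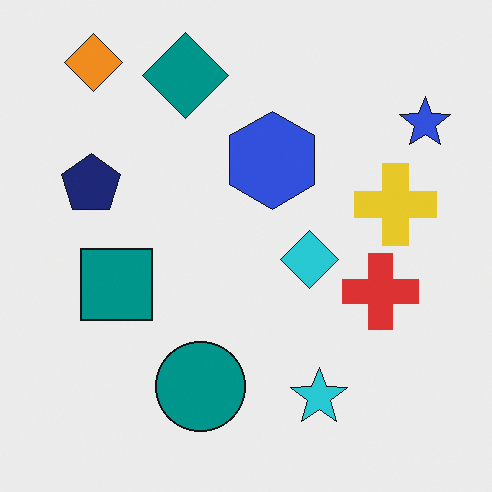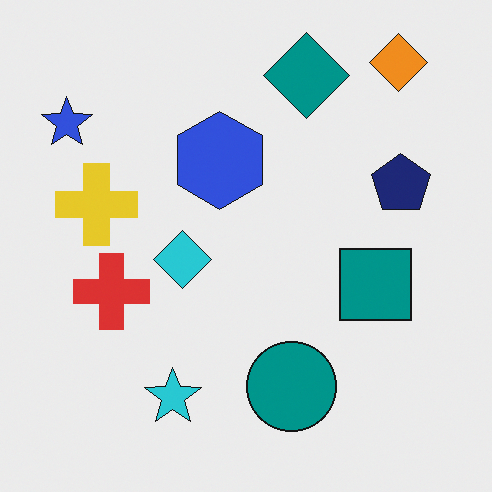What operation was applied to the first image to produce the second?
This is the original image flipped horizontally (left ↔ right).

The blue star is in the top-right of the first image and the top-left of the second — shapes on opposite sides of the vertical midline have swapped in a mirror flip.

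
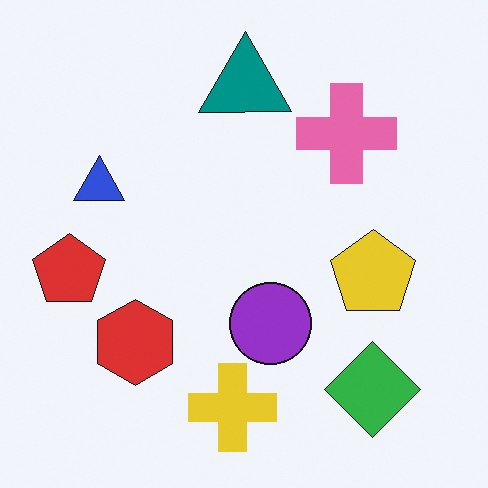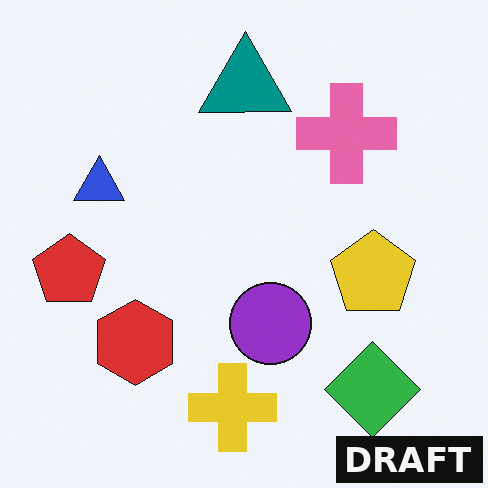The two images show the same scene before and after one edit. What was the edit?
Watermarked with the text "DRAFT" in the lower-right corner.

A dark label reading "DRAFT" appears in the lower-right corner.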